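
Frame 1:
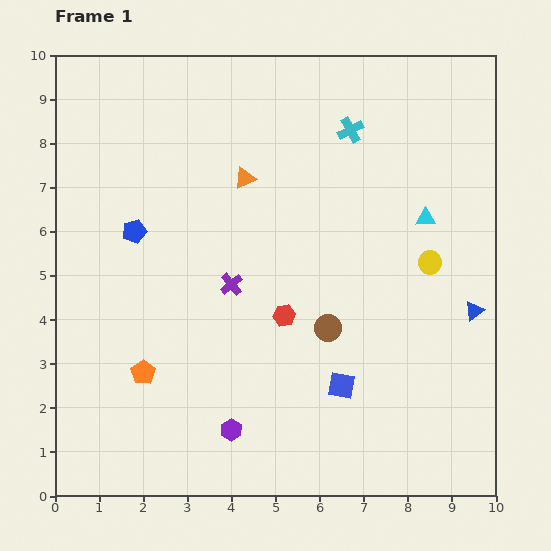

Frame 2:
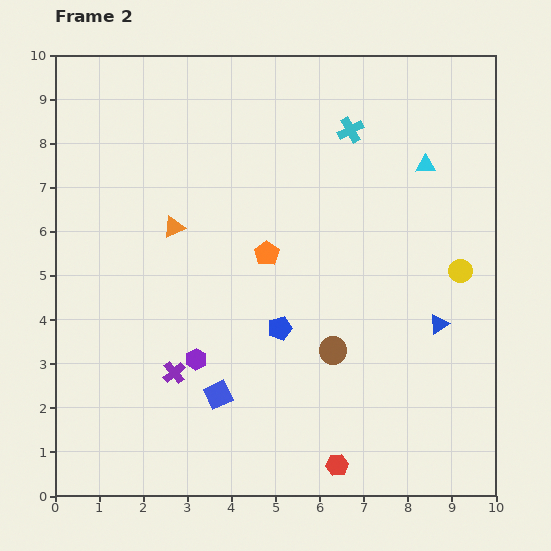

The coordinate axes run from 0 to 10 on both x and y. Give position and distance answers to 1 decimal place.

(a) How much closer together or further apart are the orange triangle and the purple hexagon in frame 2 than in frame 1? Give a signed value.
-2.7

Distance in frame 1: 5.7. Distance in frame 2: 3.0.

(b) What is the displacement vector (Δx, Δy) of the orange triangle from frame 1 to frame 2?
(-1.6, -1.1)

The orange triangle was at (4.3, 7.2) in frame 1 and (2.7, 6.1) in frame 2.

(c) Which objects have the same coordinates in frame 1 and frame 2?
the cyan cross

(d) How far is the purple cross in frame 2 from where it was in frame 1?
2.4

The purple cross moved from (4.0, 4.8) to (2.7, 2.8), a distance of √(1.3² + 2.0²) ≈ 2.4.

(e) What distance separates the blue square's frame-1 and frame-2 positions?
2.8

The blue square moved from (6.5, 2.5) to (3.7, 2.3), a distance of √(2.8² + 0.2²) ≈ 2.8.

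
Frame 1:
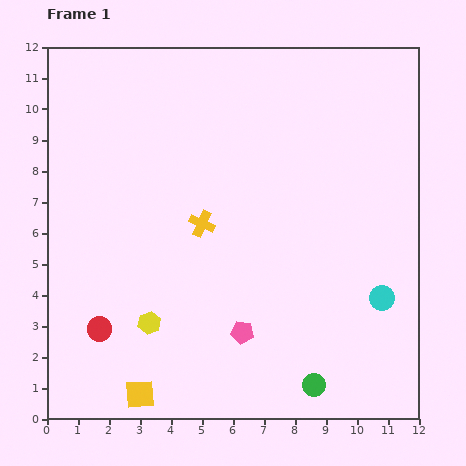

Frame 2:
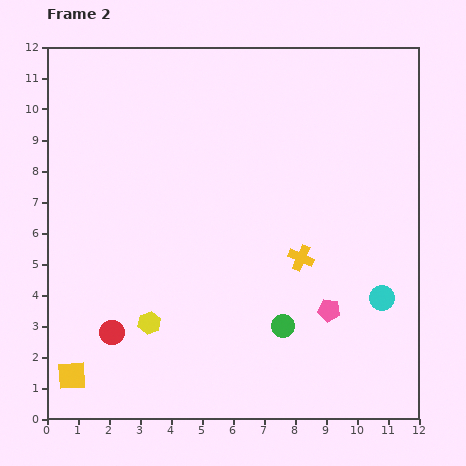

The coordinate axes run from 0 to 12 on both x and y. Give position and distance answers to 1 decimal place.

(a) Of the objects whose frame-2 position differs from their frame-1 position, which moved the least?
the red circle

(moved 0.4)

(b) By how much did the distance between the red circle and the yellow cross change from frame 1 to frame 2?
+1.9

Distance in frame 1: 4.7. Distance in frame 2: 6.6.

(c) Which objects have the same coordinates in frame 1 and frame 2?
the cyan circle, the yellow hexagon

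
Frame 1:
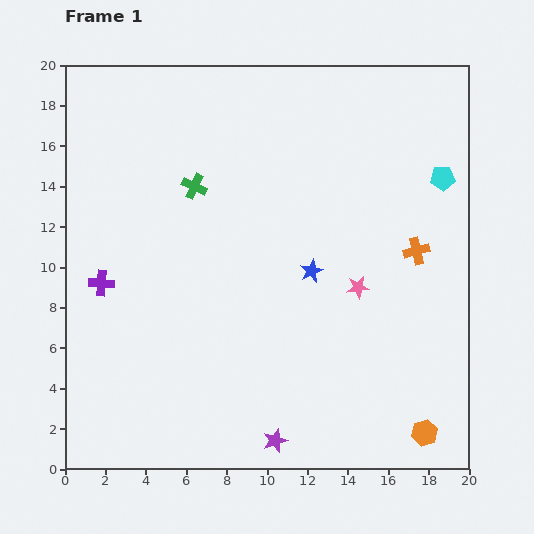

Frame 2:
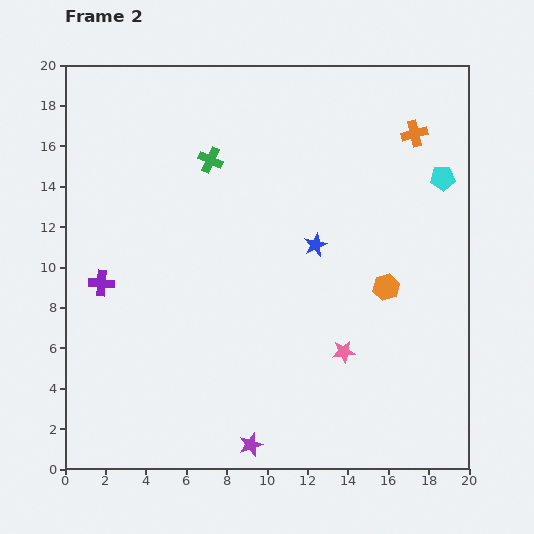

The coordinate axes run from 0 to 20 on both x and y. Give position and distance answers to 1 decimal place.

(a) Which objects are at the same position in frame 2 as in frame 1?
the purple cross, the cyan pentagon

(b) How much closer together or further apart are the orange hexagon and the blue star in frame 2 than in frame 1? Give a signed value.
-5.7

Distance in frame 1: 9.8. Distance in frame 2: 4.1.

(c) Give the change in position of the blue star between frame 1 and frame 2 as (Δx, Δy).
(0.2, 1.3)

The blue star was at (12.2, 9.8) in frame 1 and (12.4, 11.1) in frame 2.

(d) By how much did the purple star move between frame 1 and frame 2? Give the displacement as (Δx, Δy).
(-1.2, -0.2)

The purple star was at (10.4, 1.4) in frame 1 and (9.2, 1.2) in frame 2.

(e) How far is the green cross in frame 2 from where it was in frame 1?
1.5

The green cross moved from (6.4, 14.0) to (7.2, 15.3), a distance of √(0.8² + 1.3²) ≈ 1.5.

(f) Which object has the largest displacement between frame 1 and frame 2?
the orange hexagon

(moved 7.4; next 5.8)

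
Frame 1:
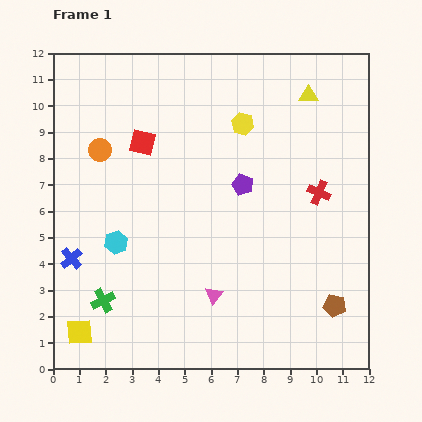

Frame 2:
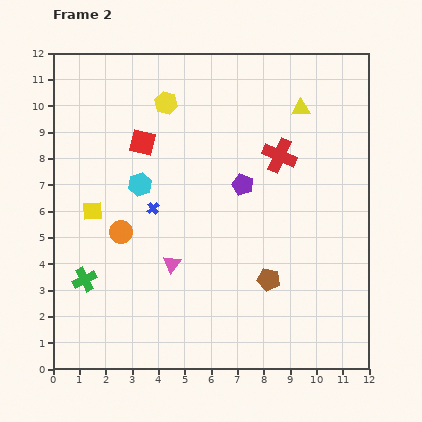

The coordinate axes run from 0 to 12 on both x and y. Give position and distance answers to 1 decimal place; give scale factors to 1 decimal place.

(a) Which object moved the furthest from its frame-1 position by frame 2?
the yellow square

(moved 4.6; next 3.6)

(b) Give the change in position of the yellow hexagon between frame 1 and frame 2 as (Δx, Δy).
(-2.9, 0.8)

The yellow hexagon was at (7.2, 9.3) in frame 1 and (4.3, 10.1) in frame 2.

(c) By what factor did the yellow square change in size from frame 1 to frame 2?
0.8×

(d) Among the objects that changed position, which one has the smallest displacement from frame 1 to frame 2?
the yellow triangle

(moved 0.6)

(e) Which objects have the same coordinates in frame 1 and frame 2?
the red square, the purple pentagon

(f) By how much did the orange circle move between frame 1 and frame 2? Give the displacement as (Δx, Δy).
(0.8, -3.1)

The orange circle was at (1.8, 8.3) in frame 1 and (2.6, 5.2) in frame 2.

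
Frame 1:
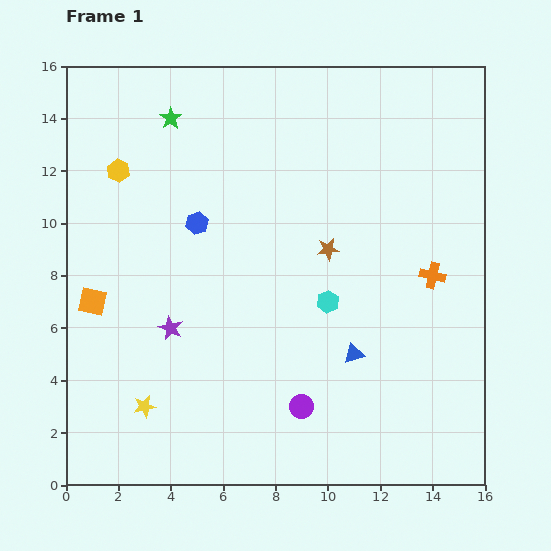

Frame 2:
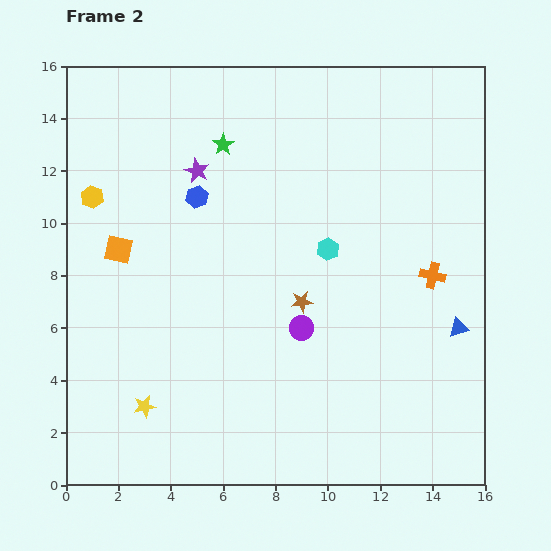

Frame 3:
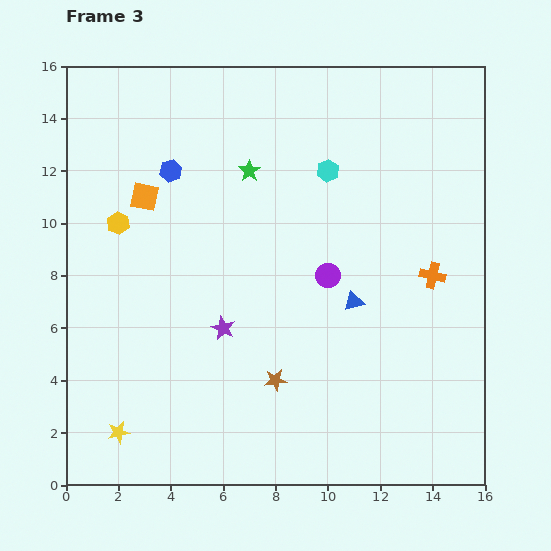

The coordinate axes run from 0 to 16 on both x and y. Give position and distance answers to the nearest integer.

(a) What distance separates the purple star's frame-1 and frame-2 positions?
6

The purple star moved from (4, 6) to (5, 12), a distance of √(1² + 6²) ≈ 6.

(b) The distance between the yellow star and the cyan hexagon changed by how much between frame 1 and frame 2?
+1

Distance in frame 1: 8. Distance in frame 2: 9.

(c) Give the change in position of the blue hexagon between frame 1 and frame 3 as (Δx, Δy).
(-1, 2)

The blue hexagon was at (5, 10) in frame 1 and (4, 12) in frame 3.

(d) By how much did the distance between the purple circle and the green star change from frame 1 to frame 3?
-7

Distance in frame 1: 12. Distance in frame 3: 5.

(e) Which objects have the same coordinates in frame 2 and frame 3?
the orange cross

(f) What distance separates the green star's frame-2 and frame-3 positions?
1

The green star moved from (6, 13) to (7, 12), a distance of √(1² + 1²) ≈ 1.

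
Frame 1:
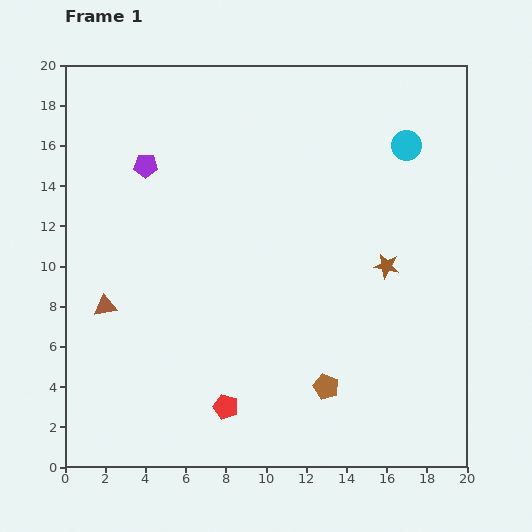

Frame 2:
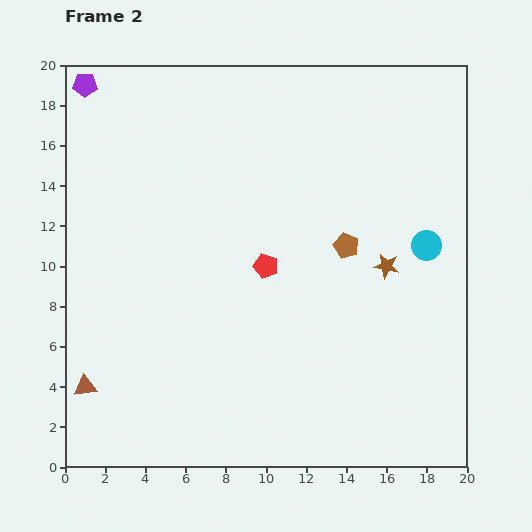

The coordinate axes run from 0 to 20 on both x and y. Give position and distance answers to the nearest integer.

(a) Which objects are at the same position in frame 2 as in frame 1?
the brown star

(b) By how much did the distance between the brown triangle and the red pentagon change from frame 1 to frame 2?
+3

Distance in frame 1: 8. Distance in frame 2: 11.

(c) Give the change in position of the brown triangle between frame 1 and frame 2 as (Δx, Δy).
(-1, -4)

The brown triangle was at (2, 8) in frame 1 and (1, 4) in frame 2.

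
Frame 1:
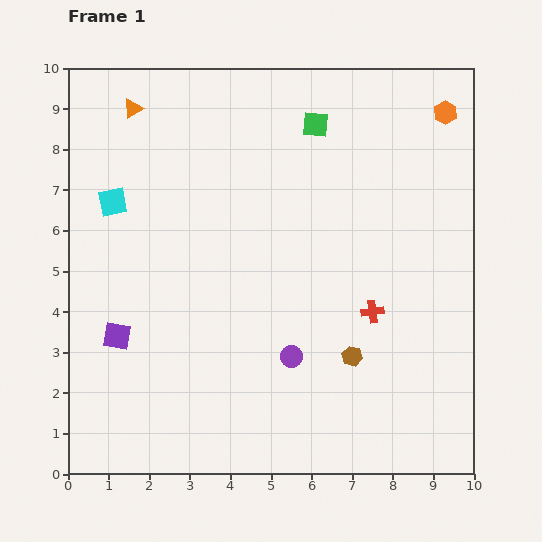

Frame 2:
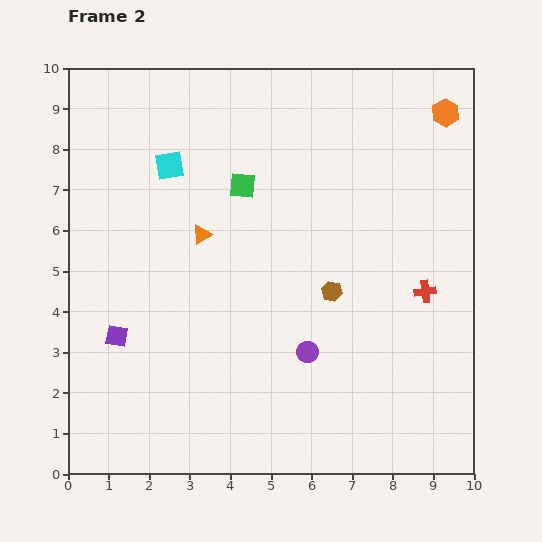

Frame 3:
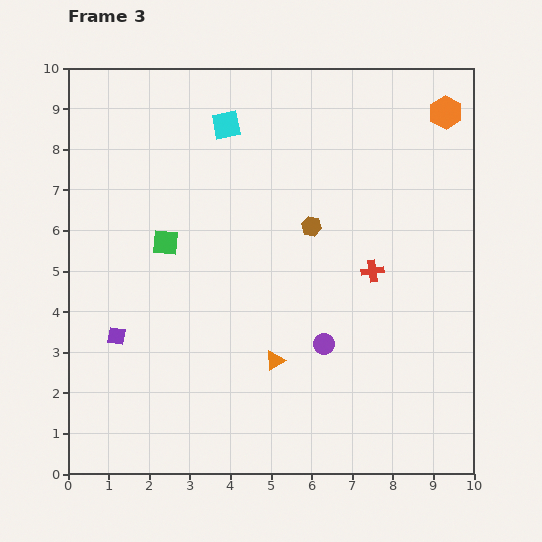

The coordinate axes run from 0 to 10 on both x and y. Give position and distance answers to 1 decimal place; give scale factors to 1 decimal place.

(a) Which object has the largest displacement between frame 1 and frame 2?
the orange triangle

(moved 3.5; next 2.3)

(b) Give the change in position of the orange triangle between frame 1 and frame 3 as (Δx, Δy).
(3.5, -6.2)

The orange triangle was at (1.6, 9.0) in frame 1 and (5.1, 2.8) in frame 3.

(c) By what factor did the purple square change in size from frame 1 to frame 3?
0.6×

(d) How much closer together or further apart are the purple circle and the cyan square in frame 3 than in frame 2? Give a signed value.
+0.2

Distance in frame 2: 5.7. Distance in frame 3: 5.9.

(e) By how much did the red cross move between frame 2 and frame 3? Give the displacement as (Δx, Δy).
(-1.3, 0.5)

The red cross was at (8.8, 4.5) in frame 2 and (7.5, 5.0) in frame 3.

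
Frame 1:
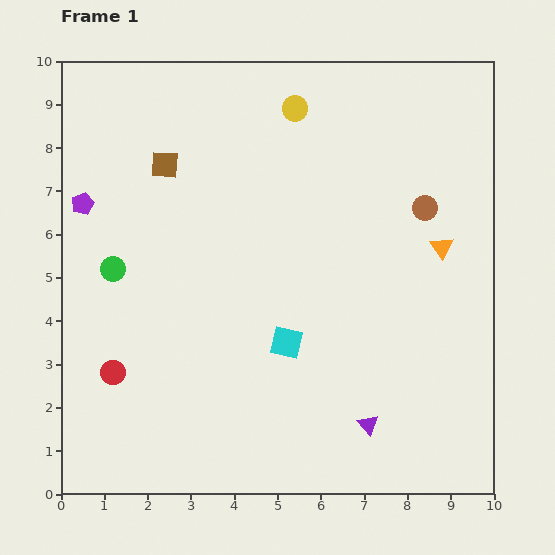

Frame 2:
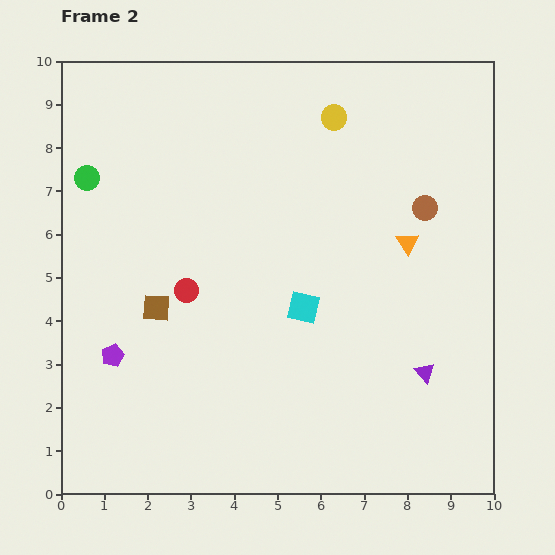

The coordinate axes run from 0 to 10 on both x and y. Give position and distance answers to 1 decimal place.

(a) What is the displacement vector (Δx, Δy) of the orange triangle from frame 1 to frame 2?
(-0.8, 0.1)

The orange triangle was at (8.8, 5.7) in frame 1 and (8.0, 5.8) in frame 2.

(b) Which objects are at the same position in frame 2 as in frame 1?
the brown circle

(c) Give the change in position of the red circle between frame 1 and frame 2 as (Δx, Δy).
(1.7, 1.9)

The red circle was at (1.2, 2.8) in frame 1 and (2.9, 4.7) in frame 2.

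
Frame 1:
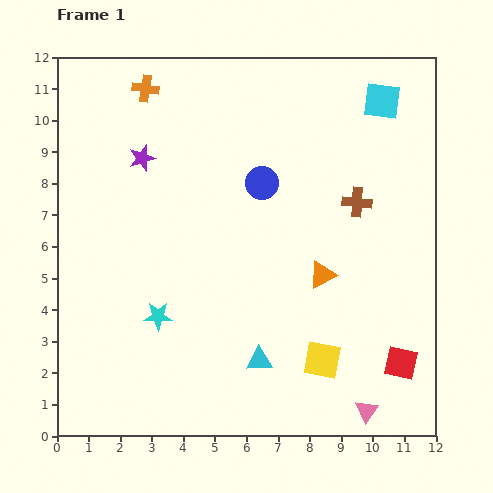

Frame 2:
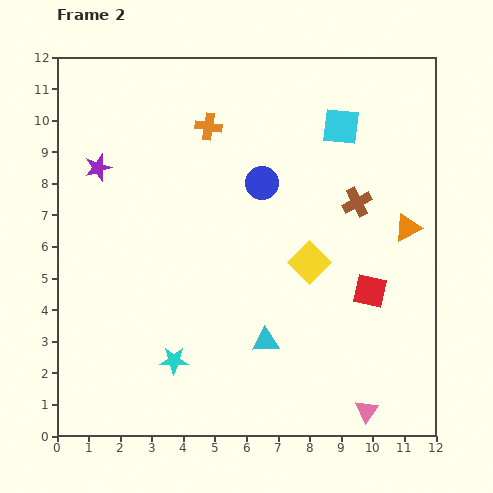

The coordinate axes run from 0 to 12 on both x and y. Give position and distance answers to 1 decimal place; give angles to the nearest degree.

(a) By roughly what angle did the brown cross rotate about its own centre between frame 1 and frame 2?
32° counter-clockwise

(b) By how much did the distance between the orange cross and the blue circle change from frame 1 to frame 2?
-2.3

Distance in frame 1: 4.8. Distance in frame 2: 2.5.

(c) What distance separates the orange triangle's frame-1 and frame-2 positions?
3.1

The orange triangle moved from (8.4, 5.1) to (11.1, 6.6), a distance of √(2.7² + 1.5²) ≈ 3.1.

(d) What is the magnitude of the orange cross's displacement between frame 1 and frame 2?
2.3

The orange cross moved from (2.8, 11.0) to (4.8, 9.8), a distance of √(2.0² + 1.2²) ≈ 2.3.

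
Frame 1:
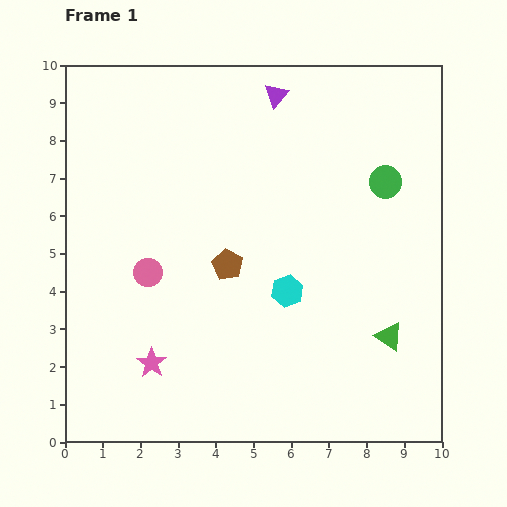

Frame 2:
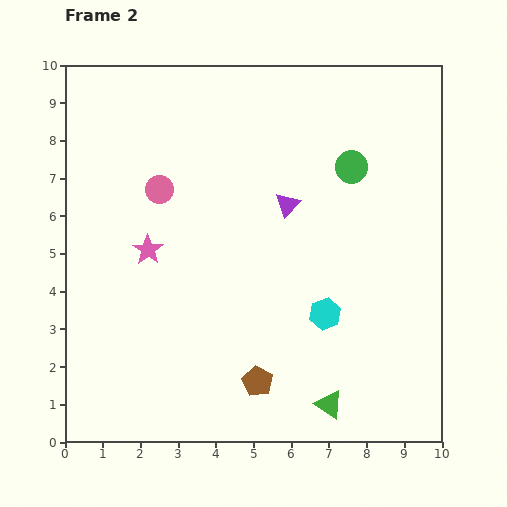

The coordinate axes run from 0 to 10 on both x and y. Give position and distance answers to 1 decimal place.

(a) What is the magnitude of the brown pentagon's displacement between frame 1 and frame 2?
3.2

The brown pentagon moved from (4.3, 4.7) to (5.1, 1.6), a distance of √(0.8² + 3.1²) ≈ 3.2.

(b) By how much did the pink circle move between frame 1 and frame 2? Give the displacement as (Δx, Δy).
(0.3, 2.2)

The pink circle was at (2.2, 4.5) in frame 1 and (2.5, 6.7) in frame 2.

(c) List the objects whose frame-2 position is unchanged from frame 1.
none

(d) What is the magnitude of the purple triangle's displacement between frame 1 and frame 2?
2.9

The purple triangle moved from (5.6, 9.2) to (5.9, 6.3), a distance of √(0.3² + 2.9²) ≈ 2.9.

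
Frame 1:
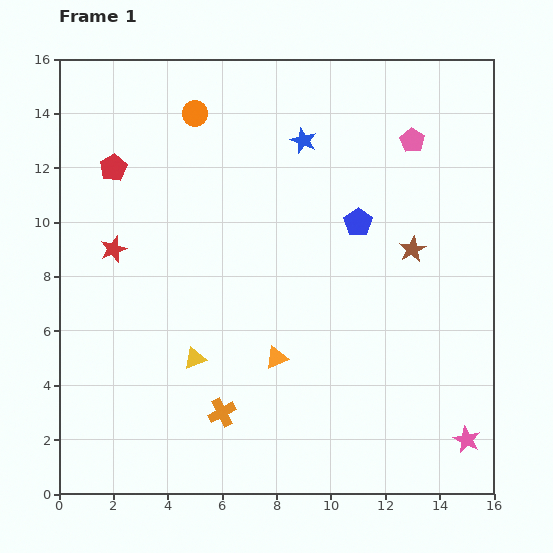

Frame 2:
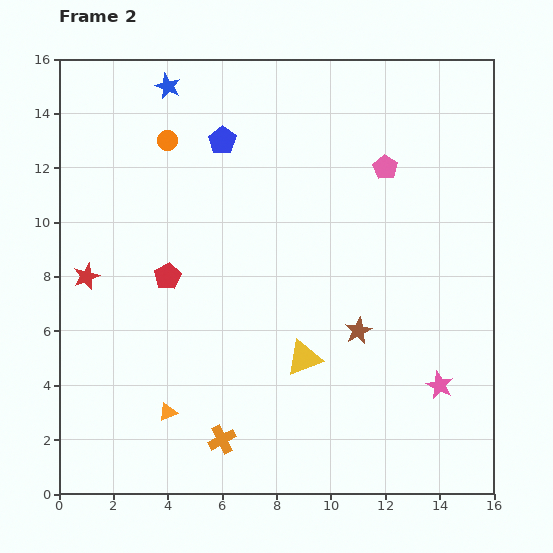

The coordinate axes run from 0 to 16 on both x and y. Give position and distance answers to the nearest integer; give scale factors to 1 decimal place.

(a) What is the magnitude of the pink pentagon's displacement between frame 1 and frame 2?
1

The pink pentagon moved from (13, 13) to (12, 12), a distance of √(1² + 1²) ≈ 1.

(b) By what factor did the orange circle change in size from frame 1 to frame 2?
0.8×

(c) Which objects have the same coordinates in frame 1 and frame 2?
none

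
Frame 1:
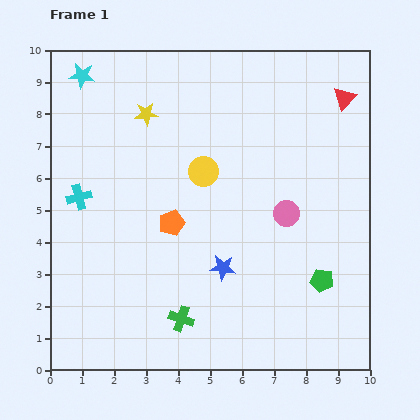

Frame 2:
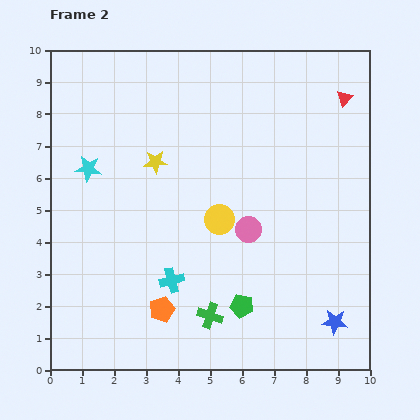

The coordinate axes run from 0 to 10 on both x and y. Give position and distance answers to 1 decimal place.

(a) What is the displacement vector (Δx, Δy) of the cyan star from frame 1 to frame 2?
(0.2, -2.9)

The cyan star was at (1.0, 9.2) in frame 1 and (1.2, 6.3) in frame 2.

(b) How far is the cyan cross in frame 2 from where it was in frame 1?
3.9

The cyan cross moved from (0.9, 5.4) to (3.8, 2.8), a distance of √(2.9² + 2.6²) ≈ 3.9.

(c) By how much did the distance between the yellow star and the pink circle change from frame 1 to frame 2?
-1.8

Distance in frame 1: 5.4. Distance in frame 2: 3.6.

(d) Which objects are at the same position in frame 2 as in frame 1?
the red triangle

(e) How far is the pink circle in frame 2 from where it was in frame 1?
1.3

The pink circle moved from (7.4, 4.9) to (6.2, 4.4), a distance of √(1.2² + 0.5²) ≈ 1.3.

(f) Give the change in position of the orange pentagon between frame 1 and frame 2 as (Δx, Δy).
(-0.3, -2.7)

The orange pentagon was at (3.8, 4.6) in frame 1 and (3.5, 1.9) in frame 2.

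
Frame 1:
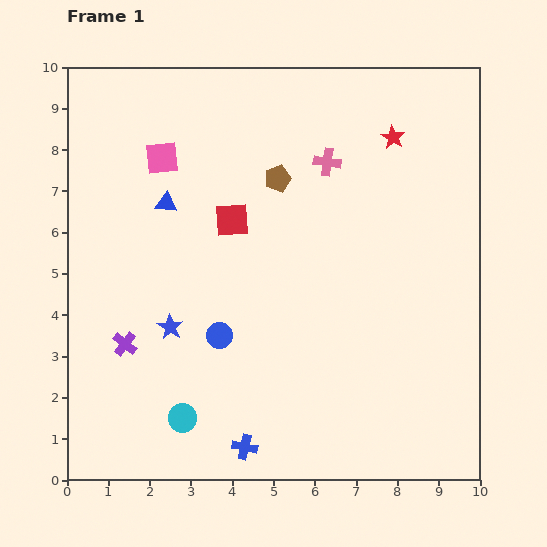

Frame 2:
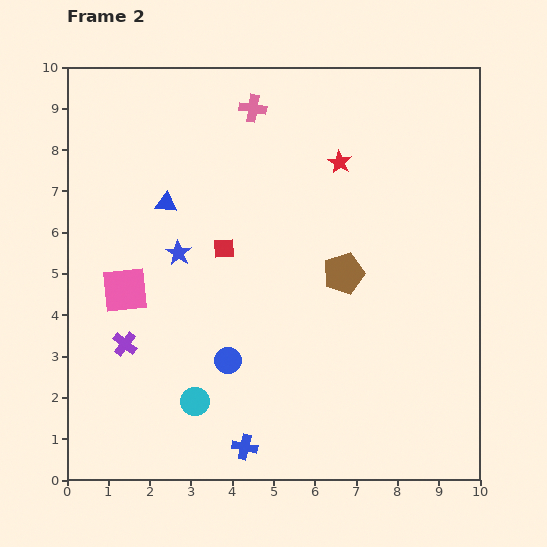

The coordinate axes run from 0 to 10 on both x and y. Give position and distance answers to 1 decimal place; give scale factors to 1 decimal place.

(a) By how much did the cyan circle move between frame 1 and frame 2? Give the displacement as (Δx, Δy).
(0.3, 0.4)

The cyan circle was at (2.8, 1.5) in frame 1 and (3.1, 1.9) in frame 2.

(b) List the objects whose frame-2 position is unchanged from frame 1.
the blue triangle, the blue cross, the purple cross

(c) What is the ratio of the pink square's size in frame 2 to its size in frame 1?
1.4×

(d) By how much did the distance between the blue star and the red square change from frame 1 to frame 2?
-1.9

Distance in frame 1: 3.0. Distance in frame 2: 1.1.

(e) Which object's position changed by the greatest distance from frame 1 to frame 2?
the pink square

(moved 3.3; next 2.8)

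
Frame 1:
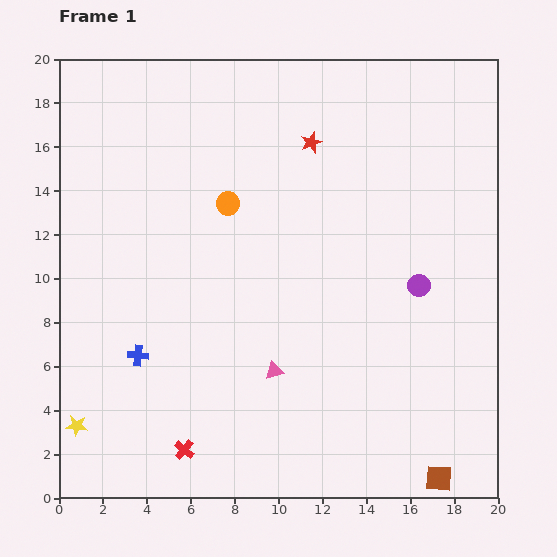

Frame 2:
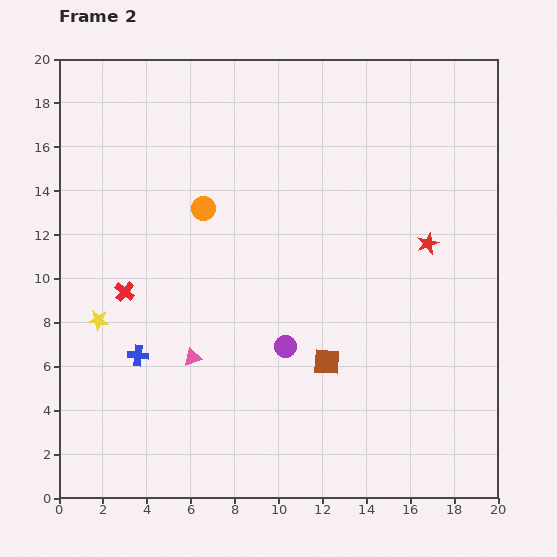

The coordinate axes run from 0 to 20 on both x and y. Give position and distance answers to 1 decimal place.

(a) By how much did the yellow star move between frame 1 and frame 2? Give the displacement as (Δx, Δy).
(1.0, 4.8)

The yellow star was at (0.8, 3.3) in frame 1 and (1.8, 8.1) in frame 2.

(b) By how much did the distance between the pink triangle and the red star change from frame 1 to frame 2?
+1.4

Distance in frame 1: 10.5. Distance in frame 2: 11.9.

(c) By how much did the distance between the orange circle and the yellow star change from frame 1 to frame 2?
-5.2

Distance in frame 1: 12.2. Distance in frame 2: 7.0.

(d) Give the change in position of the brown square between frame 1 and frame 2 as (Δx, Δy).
(-5.1, 5.3)

The brown square was at (17.3, 0.9) in frame 1 and (12.2, 6.2) in frame 2.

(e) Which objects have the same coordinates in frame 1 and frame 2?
the blue cross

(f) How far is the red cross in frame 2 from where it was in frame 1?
7.7

The red cross moved from (5.7, 2.2) to (3.0, 9.4), a distance of √(2.7² + 7.2²) ≈ 7.7.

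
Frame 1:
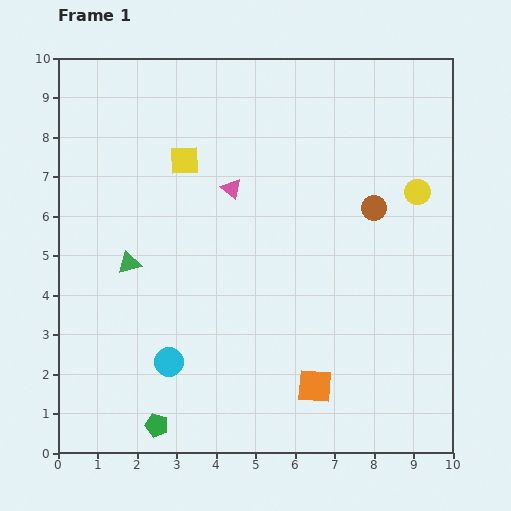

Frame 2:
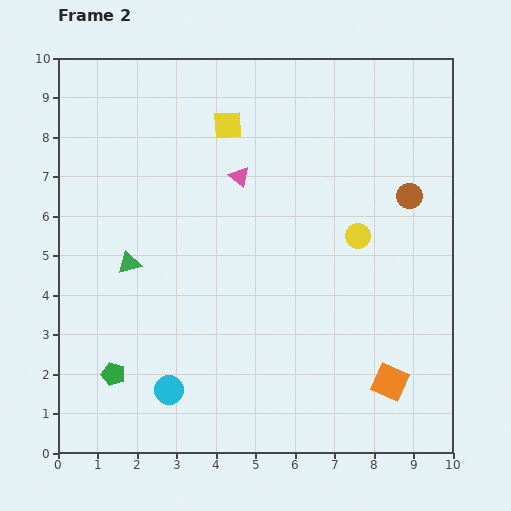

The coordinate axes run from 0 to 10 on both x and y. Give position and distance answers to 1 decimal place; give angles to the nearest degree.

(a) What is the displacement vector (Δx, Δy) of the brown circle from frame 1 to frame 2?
(0.9, 0.3)

The brown circle was at (8.0, 6.2) in frame 1 and (8.9, 6.5) in frame 2.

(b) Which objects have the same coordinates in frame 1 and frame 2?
the green triangle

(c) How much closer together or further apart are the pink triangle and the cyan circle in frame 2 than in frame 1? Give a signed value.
+1.0

Distance in frame 1: 4.7. Distance in frame 2: 5.7.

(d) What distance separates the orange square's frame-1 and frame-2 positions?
1.9

The orange square moved from (6.5, 1.7) to (8.4, 1.8), a distance of √(1.9² + 0.1²) ≈ 1.9.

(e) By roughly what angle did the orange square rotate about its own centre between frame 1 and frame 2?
20° clockwise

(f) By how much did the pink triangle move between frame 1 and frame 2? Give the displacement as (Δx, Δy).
(0.2, 0.3)

The pink triangle was at (4.4, 6.7) in frame 1 and (4.6, 7.0) in frame 2.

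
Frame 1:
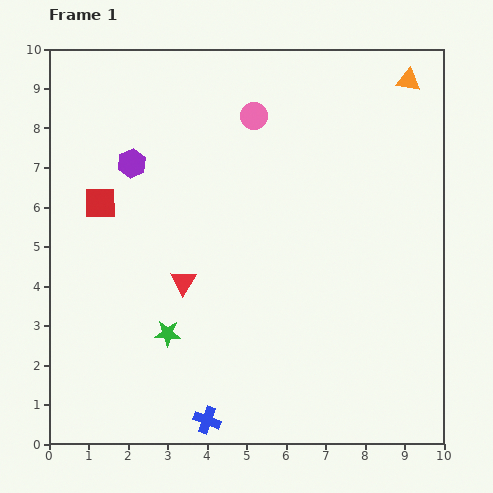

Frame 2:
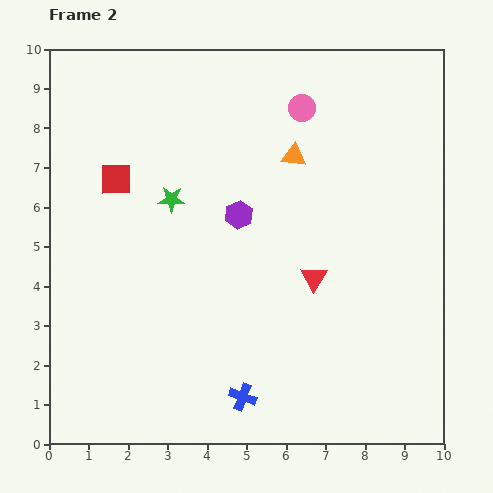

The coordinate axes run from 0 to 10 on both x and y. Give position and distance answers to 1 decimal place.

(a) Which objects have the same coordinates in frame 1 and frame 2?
none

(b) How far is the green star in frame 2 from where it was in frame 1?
3.4

The green star moved from (3.0, 2.8) to (3.1, 6.2), a distance of √(0.1² + 3.4²) ≈ 3.4.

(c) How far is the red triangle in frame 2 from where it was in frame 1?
3.3

The red triangle moved from (3.4, 4.1) to (6.7, 4.2), a distance of √(3.3² + 0.1²) ≈ 3.3.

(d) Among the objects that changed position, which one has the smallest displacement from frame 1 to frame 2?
the red square

(moved 0.7)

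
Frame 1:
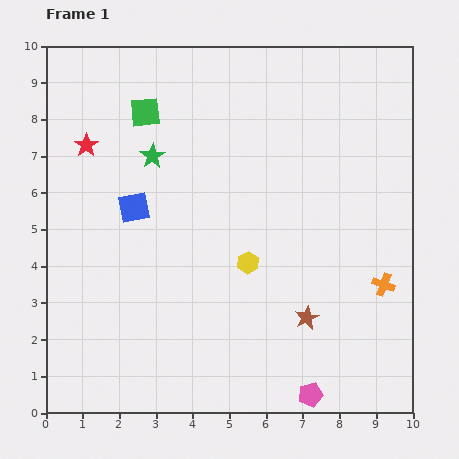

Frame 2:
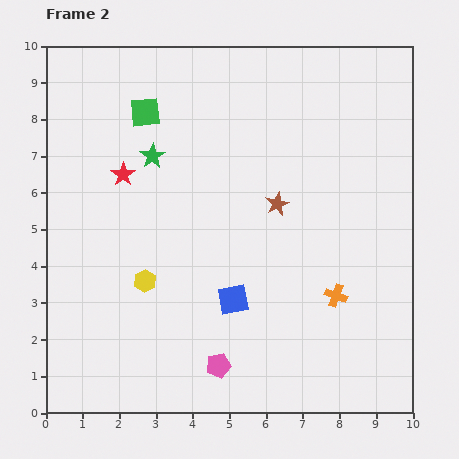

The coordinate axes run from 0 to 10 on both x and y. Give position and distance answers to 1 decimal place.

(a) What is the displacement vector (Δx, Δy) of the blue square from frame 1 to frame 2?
(2.7, -2.5)

The blue square was at (2.4, 5.6) in frame 1 and (5.1, 3.1) in frame 2.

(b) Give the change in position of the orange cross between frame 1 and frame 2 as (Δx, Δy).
(-1.3, -0.3)

The orange cross was at (9.2, 3.5) in frame 1 and (7.9, 3.2) in frame 2.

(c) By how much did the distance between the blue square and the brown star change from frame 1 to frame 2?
-2.7

Distance in frame 1: 5.6. Distance in frame 2: 2.9.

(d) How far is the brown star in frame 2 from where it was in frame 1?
3.2

The brown star moved from (7.1, 2.6) to (6.3, 5.7), a distance of √(0.8² + 3.1²) ≈ 3.2.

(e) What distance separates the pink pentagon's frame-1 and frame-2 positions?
2.6

The pink pentagon moved from (7.2, 0.5) to (4.7, 1.3), a distance of √(2.5² + 0.8²) ≈ 2.6.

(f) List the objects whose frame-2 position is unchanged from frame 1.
the green star, the green square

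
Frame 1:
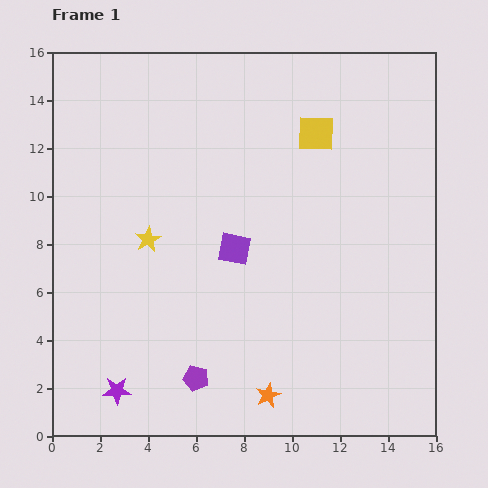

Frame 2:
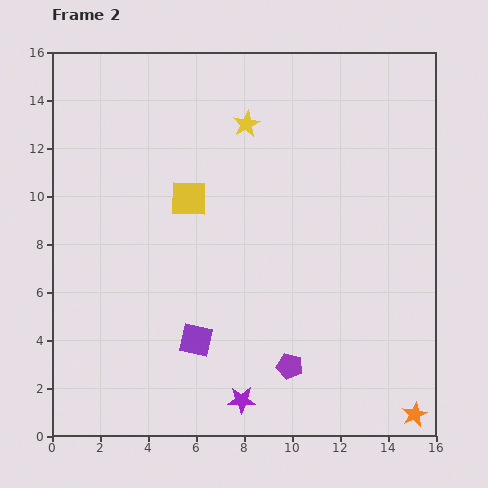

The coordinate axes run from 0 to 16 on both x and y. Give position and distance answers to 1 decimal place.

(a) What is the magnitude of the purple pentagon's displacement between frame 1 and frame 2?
3.9

The purple pentagon moved from (6.0, 2.4) to (9.9, 2.9), a distance of √(3.9² + 0.5²) ≈ 3.9.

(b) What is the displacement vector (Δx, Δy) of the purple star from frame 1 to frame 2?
(5.2, -0.4)

The purple star was at (2.7, 1.9) in frame 1 and (7.9, 1.5) in frame 2.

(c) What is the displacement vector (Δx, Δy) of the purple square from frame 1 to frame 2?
(-1.6, -3.8)

The purple square was at (7.6, 7.8) in frame 1 and (6.0, 4.0) in frame 2.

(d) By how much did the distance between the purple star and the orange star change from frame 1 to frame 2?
+0.9

Distance in frame 1: 6.3. Distance in frame 2: 7.2.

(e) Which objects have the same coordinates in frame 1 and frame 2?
none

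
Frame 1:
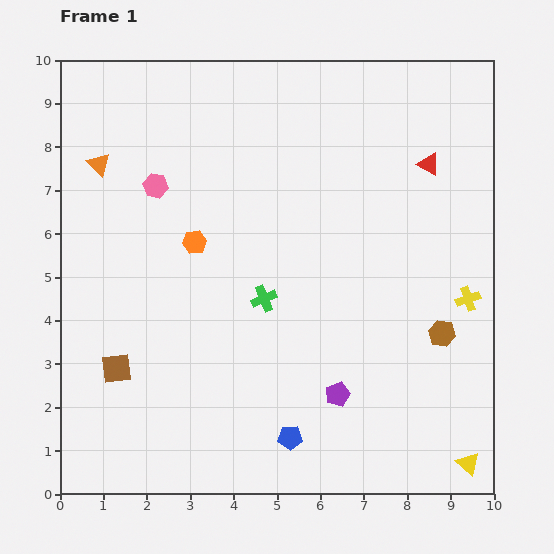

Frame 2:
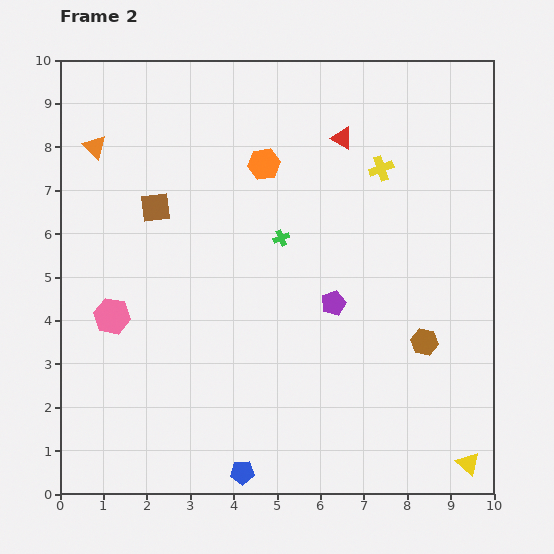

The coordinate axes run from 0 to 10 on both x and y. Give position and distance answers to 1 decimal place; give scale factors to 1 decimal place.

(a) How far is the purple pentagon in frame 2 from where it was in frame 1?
2.1

The purple pentagon moved from (6.4, 2.3) to (6.3, 4.4), a distance of √(0.1² + 2.1²) ≈ 2.1.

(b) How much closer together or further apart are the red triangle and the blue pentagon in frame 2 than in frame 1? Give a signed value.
+0.9

Distance in frame 1: 7.1. Distance in frame 2: 8.0.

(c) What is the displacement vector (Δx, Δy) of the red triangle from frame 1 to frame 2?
(-2.0, 0.6)

The red triangle was at (8.5, 7.6) in frame 1 and (6.5, 8.2) in frame 2.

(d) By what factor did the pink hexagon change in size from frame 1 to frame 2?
1.5×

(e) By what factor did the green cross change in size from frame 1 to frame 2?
0.6×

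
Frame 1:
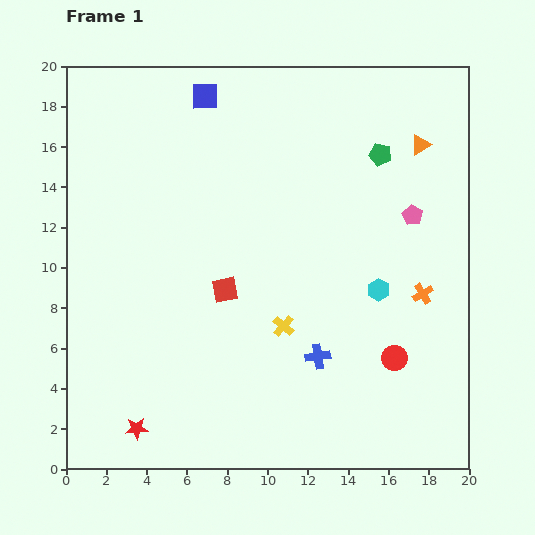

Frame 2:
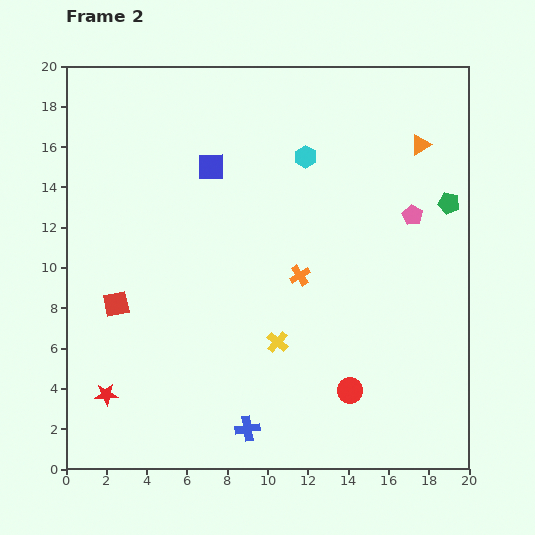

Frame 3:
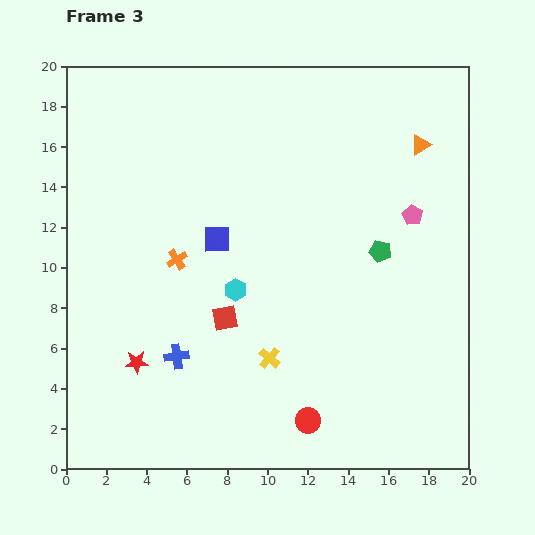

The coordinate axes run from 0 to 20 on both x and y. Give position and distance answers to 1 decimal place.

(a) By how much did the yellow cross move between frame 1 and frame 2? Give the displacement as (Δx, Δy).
(-0.3, -0.8)

The yellow cross was at (10.8, 7.1) in frame 1 and (10.5, 6.3) in frame 2.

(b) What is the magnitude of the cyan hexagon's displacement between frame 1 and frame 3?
7.1

The cyan hexagon moved from (15.5, 8.9) to (8.4, 8.9), a distance of √(7.1² + 0.0²) ≈ 7.1.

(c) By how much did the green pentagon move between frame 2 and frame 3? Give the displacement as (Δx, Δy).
(-3.4, -2.4)

The green pentagon was at (19.0, 13.2) in frame 2 and (15.6, 10.8) in frame 3.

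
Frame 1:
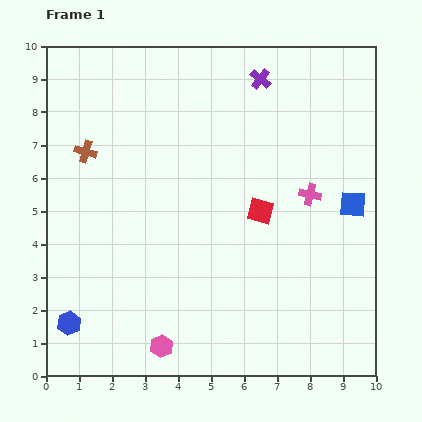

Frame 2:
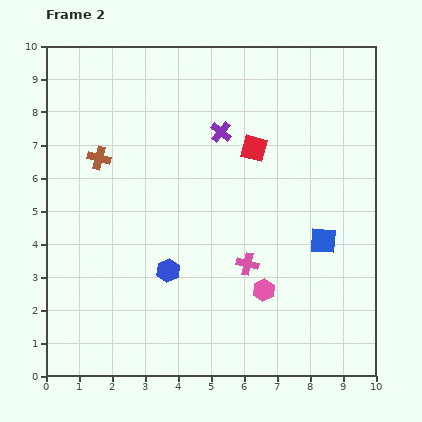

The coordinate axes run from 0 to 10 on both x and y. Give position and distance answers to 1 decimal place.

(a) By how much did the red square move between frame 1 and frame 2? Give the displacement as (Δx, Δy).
(-0.2, 1.9)

The red square was at (6.5, 5.0) in frame 1 and (6.3, 6.9) in frame 2.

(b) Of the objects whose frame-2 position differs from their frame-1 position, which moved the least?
the brown cross

(moved 0.4)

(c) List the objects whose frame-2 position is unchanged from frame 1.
none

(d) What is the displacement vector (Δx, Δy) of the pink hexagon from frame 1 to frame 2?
(3.1, 1.7)

The pink hexagon was at (3.5, 0.9) in frame 1 and (6.6, 2.6) in frame 2.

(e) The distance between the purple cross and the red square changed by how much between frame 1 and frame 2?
-2.9

Distance in frame 1: 4.0. Distance in frame 2: 1.1.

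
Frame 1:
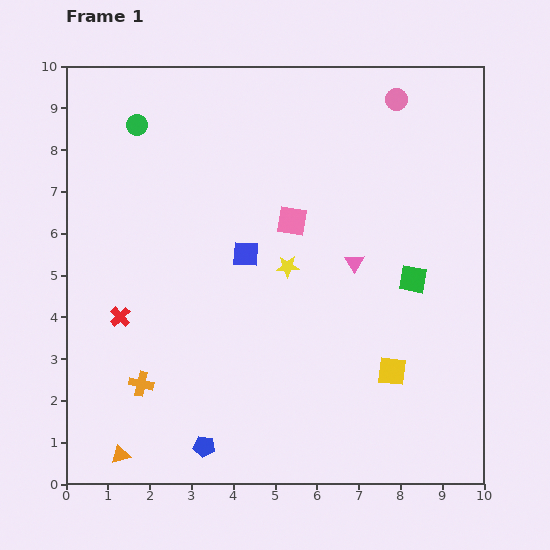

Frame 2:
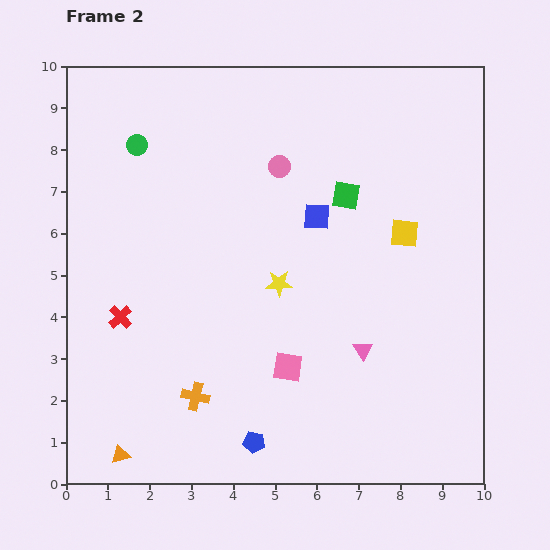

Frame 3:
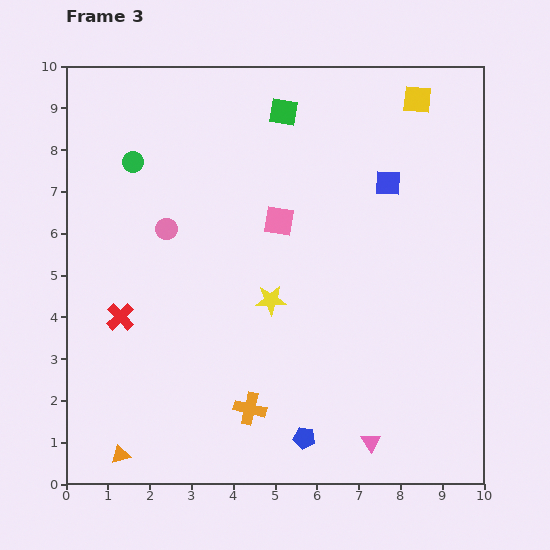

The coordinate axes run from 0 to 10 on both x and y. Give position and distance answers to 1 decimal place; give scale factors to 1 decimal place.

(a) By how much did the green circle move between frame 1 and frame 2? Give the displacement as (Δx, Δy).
(0.0, -0.5)

The green circle was at (1.7, 8.6) in frame 1 and (1.7, 8.1) in frame 2.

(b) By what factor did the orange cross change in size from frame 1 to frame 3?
1.3×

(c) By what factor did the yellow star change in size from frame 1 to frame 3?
1.4×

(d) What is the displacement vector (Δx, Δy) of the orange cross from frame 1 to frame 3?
(2.6, -0.6)

The orange cross was at (1.8, 2.4) in frame 1 and (4.4, 1.8) in frame 3.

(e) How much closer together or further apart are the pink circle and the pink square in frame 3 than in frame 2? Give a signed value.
-2.1

Distance in frame 2: 4.8. Distance in frame 3: 2.7.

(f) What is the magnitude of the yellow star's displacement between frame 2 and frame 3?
0.4

The yellow star moved from (5.1, 4.8) to (4.9, 4.4), a distance of √(0.2² + 0.4²) ≈ 0.4.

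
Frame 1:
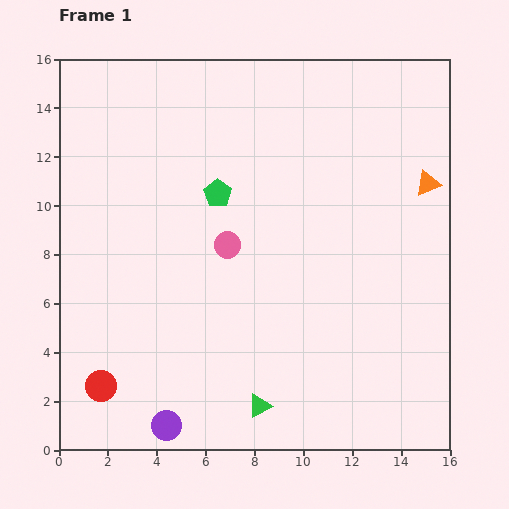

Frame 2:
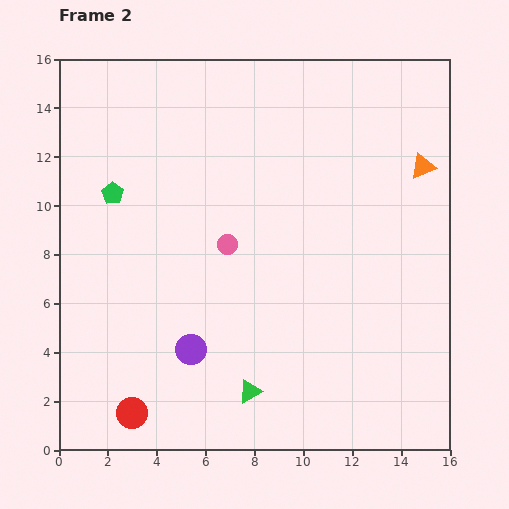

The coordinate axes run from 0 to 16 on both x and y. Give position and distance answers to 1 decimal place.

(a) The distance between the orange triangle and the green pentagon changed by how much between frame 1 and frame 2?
+4.1

Distance in frame 1: 8.6. Distance in frame 2: 12.7.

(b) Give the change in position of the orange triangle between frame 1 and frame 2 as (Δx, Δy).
(-0.2, 0.7)

The orange triangle was at (15.1, 10.9) in frame 1 and (14.9, 11.6) in frame 2.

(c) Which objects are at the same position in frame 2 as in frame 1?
the pink circle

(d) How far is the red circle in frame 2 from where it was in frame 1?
1.7

The red circle moved from (1.7, 2.6) to (3.0, 1.5), a distance of √(1.3² + 1.1²) ≈ 1.7.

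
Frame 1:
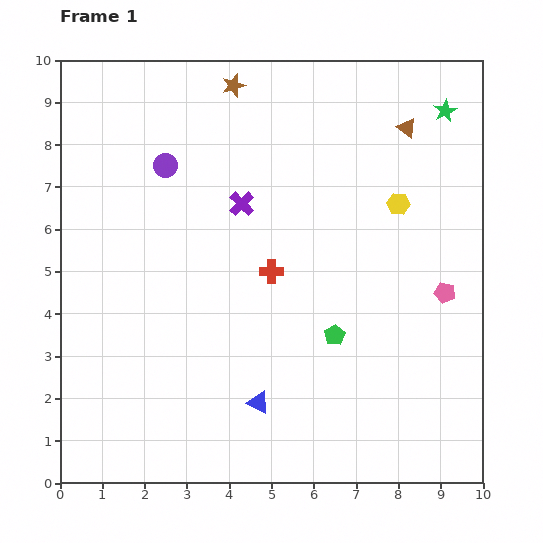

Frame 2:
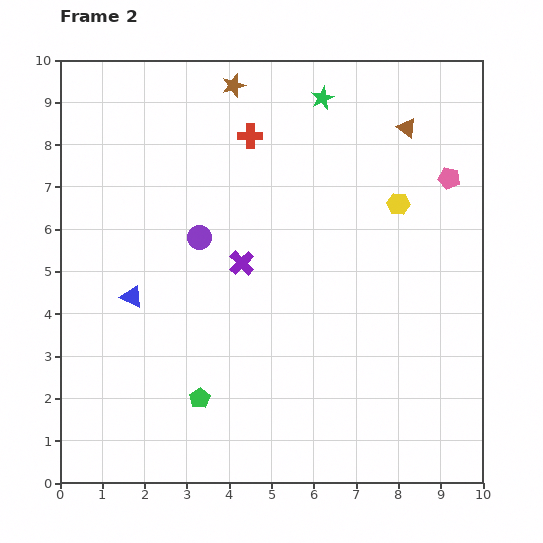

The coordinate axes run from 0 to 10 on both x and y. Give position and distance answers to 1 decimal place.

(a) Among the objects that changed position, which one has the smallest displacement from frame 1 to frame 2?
the purple cross

(moved 1.4)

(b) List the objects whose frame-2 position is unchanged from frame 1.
the yellow hexagon, the brown triangle, the brown star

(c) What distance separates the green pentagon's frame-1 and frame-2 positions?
3.5

The green pentagon moved from (6.5, 3.5) to (3.3, 2.0), a distance of √(3.2² + 1.5²) ≈ 3.5.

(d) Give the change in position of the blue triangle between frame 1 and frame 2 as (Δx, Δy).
(-3.0, 2.5)

The blue triangle was at (4.7, 1.9) in frame 1 and (1.7, 4.4) in frame 2.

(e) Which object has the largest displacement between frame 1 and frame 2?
the blue triangle

(moved 3.9; next 3.5)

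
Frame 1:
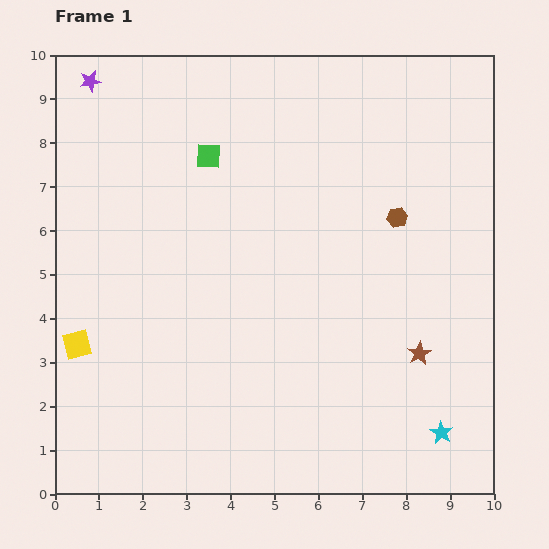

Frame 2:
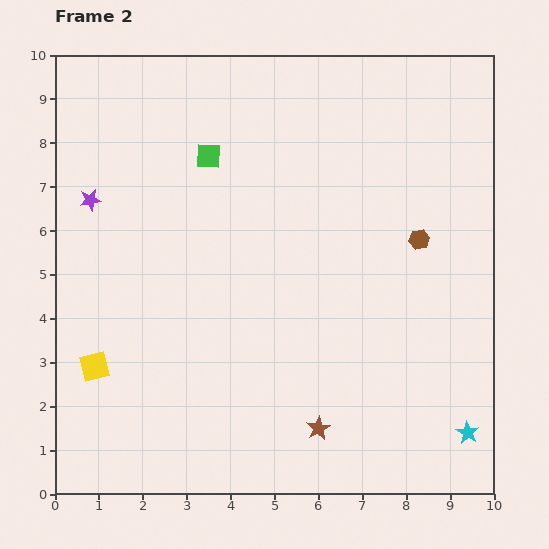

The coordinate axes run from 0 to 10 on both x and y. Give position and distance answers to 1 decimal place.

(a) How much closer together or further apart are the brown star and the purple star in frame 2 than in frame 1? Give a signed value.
-2.3

Distance in frame 1: 9.7. Distance in frame 2: 7.4.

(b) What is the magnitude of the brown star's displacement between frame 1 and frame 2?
2.9

The brown star moved from (8.3, 3.2) to (6.0, 1.5), a distance of √(2.3² + 1.7²) ≈ 2.9.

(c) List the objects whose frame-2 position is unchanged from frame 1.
the green square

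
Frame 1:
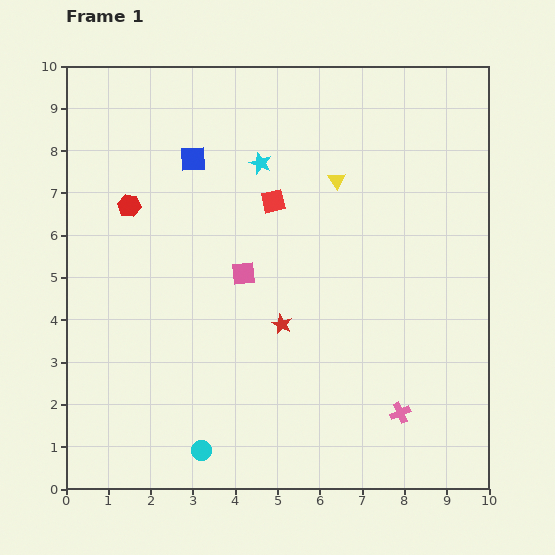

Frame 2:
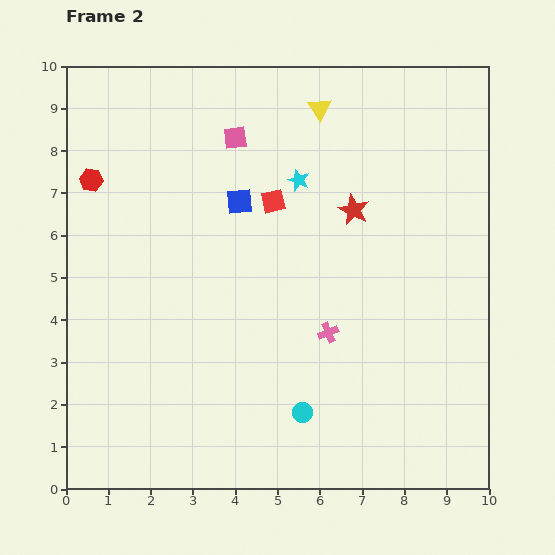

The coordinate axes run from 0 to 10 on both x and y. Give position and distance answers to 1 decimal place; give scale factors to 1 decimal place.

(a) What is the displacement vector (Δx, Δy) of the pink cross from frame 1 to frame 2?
(-1.7, 1.9)

The pink cross was at (7.9, 1.8) in frame 1 and (6.2, 3.7) in frame 2.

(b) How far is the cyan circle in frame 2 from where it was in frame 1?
2.6

The cyan circle moved from (3.2, 0.9) to (5.6, 1.8), a distance of √(2.4² + 0.9²) ≈ 2.6.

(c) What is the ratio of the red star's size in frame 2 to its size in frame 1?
1.5×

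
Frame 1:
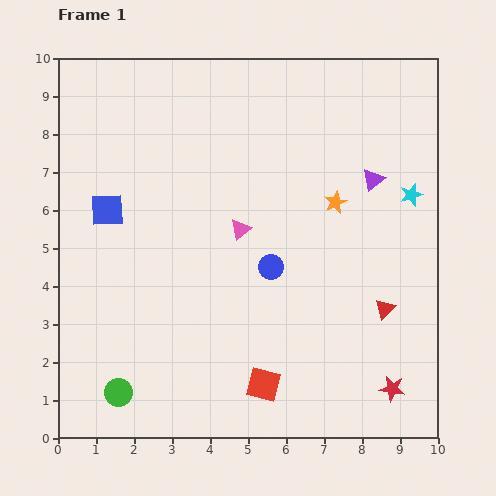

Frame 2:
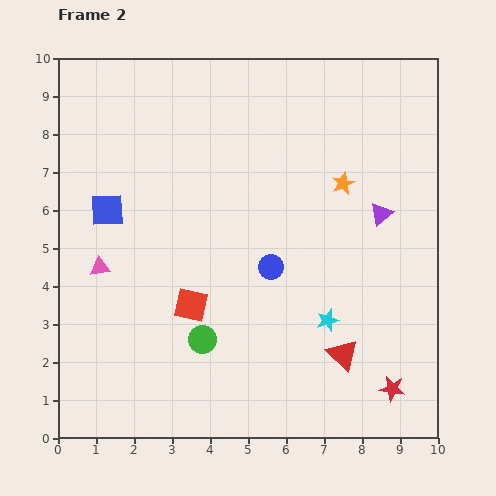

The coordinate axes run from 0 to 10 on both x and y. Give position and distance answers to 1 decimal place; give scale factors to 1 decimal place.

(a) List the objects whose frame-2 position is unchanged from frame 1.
the blue square, the red star, the blue circle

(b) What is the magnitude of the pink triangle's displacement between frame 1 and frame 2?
3.8

The pink triangle moved from (4.8, 5.5) to (1.1, 4.5), a distance of √(3.7² + 1.0²) ≈ 3.8.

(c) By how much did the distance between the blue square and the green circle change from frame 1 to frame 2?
-0.6

Distance in frame 1: 4.8. Distance in frame 2: 4.2.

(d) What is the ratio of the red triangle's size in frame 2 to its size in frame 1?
1.6×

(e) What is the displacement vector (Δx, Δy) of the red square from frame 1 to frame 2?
(-1.9, 2.1)

The red square was at (5.4, 1.4) in frame 1 and (3.5, 3.5) in frame 2.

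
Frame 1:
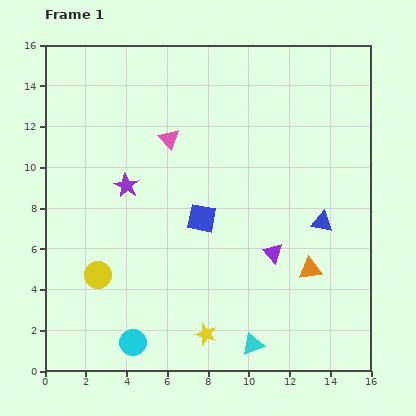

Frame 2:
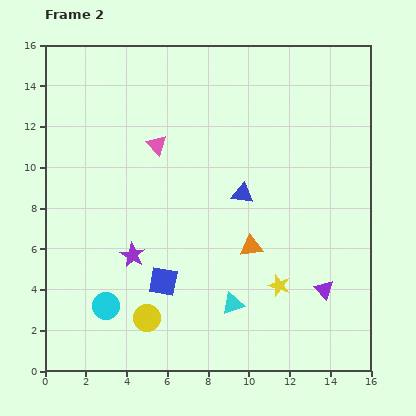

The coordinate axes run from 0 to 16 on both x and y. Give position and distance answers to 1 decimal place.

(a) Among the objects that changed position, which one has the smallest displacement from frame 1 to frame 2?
the pink triangle

(moved 0.7)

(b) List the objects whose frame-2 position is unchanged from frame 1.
none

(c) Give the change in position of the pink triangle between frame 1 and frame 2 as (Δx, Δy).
(-0.6, -0.3)

The pink triangle was at (6.1, 11.4) in frame 1 and (5.5, 11.1) in frame 2.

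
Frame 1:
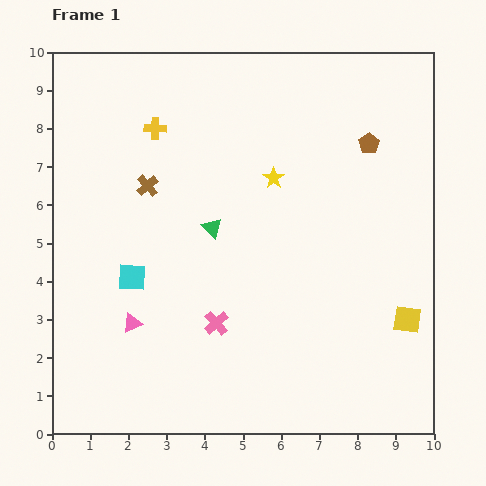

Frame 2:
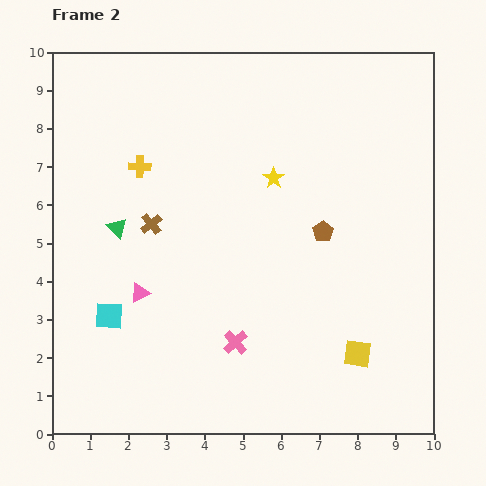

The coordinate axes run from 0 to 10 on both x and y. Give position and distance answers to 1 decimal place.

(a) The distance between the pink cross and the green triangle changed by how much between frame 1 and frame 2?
+1.8

Distance in frame 1: 2.5. Distance in frame 2: 4.3.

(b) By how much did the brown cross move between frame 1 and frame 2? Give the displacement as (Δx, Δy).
(0.1, -1.0)

The brown cross was at (2.5, 6.5) in frame 1 and (2.6, 5.5) in frame 2.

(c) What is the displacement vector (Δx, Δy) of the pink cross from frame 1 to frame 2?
(0.5, -0.5)

The pink cross was at (4.3, 2.9) in frame 1 and (4.8, 2.4) in frame 2.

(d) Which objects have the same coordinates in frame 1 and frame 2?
the yellow star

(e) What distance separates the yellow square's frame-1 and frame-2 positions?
1.6

The yellow square moved from (9.3, 3.0) to (8.0, 2.1), a distance of √(1.3² + 0.9²) ≈ 1.6.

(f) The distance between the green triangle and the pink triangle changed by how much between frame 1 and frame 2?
-1.5

Distance in frame 1: 3.3. Distance in frame 2: 1.8.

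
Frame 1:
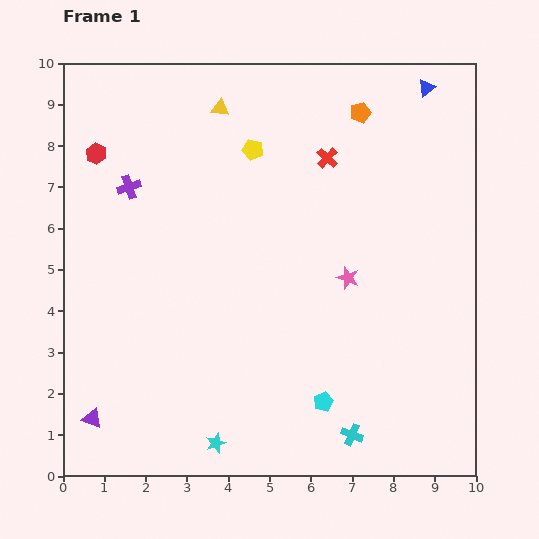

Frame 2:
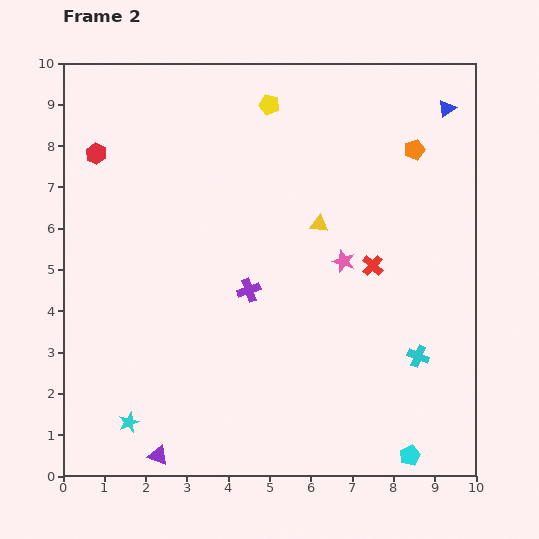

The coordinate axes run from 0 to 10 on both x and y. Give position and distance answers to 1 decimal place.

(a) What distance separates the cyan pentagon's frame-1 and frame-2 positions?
2.5

The cyan pentagon moved from (6.3, 1.8) to (8.4, 0.5), a distance of √(2.1² + 1.3²) ≈ 2.5.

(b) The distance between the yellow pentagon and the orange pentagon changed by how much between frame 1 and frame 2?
+0.9

Distance in frame 1: 2.8. Distance in frame 2: 3.7.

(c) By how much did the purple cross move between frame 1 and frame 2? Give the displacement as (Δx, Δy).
(2.9, -2.5)

The purple cross was at (1.6, 7.0) in frame 1 and (4.5, 4.5) in frame 2.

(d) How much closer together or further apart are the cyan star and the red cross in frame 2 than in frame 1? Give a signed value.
-0.4

Distance in frame 1: 7.4. Distance in frame 2: 7.0.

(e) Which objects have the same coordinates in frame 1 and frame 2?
the red hexagon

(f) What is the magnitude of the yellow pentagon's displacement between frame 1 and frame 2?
1.2

The yellow pentagon moved from (4.6, 7.9) to (5.0, 9.0), a distance of √(0.4² + 1.1²) ≈ 1.2.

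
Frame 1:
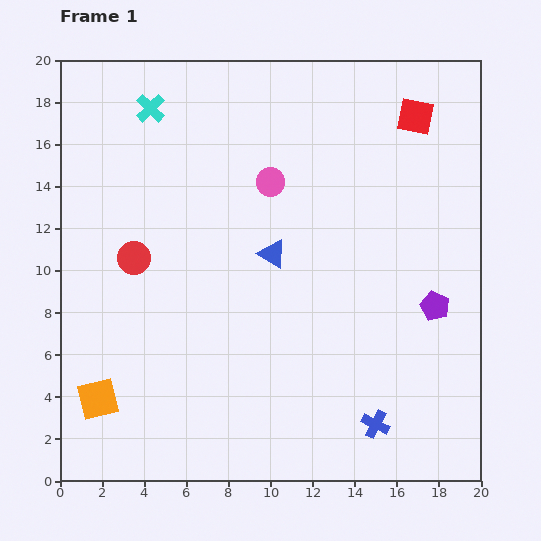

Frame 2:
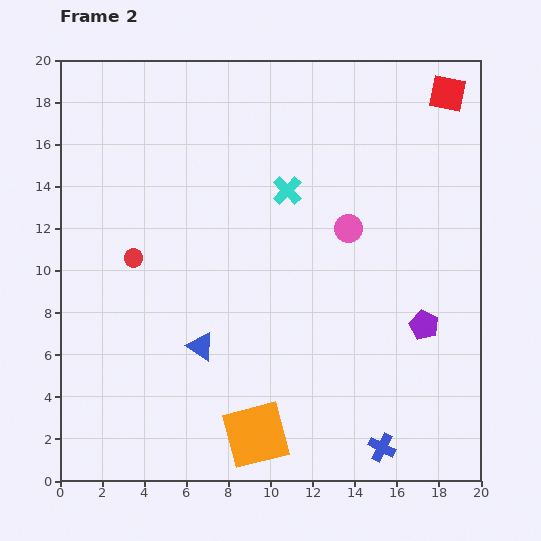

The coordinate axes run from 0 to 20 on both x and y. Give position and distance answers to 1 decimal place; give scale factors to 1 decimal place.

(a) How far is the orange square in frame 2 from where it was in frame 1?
7.7

The orange square moved from (1.8, 3.9) to (9.3, 2.2), a distance of √(7.5² + 1.7²) ≈ 7.7.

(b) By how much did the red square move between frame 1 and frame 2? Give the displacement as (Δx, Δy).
(1.5, 1.1)

The red square was at (16.9, 17.3) in frame 1 and (18.4, 18.4) in frame 2.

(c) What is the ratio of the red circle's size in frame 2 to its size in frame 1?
0.6×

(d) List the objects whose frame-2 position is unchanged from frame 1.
the red circle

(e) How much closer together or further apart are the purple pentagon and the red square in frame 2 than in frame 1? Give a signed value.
+2.1

Distance in frame 1: 9.0. Distance in frame 2: 11.1.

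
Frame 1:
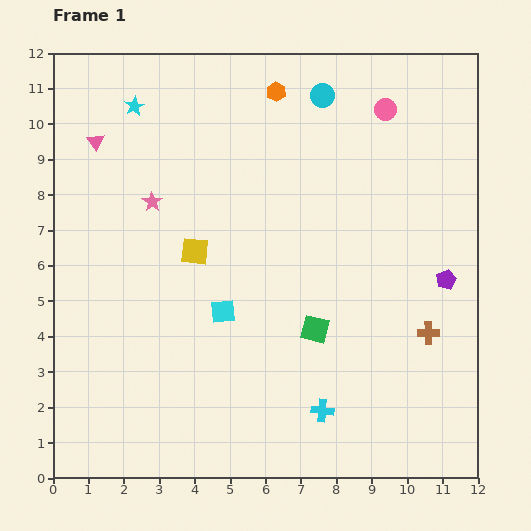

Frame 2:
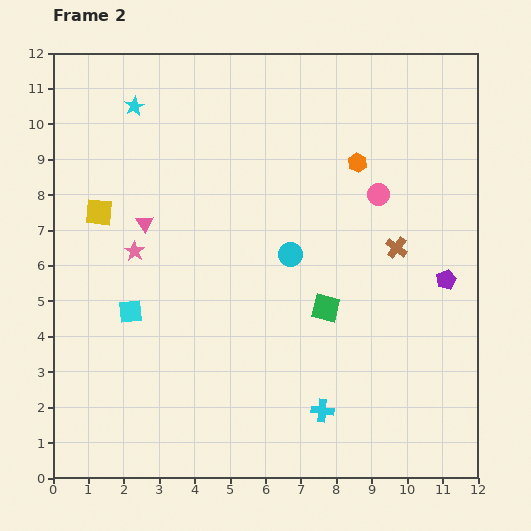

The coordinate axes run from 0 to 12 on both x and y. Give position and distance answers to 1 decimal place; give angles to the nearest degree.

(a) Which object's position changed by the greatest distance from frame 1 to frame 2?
the cyan circle

(moved 4.6; next 3.0)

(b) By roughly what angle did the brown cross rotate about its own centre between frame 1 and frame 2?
38° clockwise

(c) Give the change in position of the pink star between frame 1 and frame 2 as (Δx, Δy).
(-0.5, -1.4)

The pink star was at (2.8, 7.8) in frame 1 and (2.3, 6.4) in frame 2.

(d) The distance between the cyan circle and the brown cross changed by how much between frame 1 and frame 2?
-4.3

Distance in frame 1: 7.3. Distance in frame 2: 3.0.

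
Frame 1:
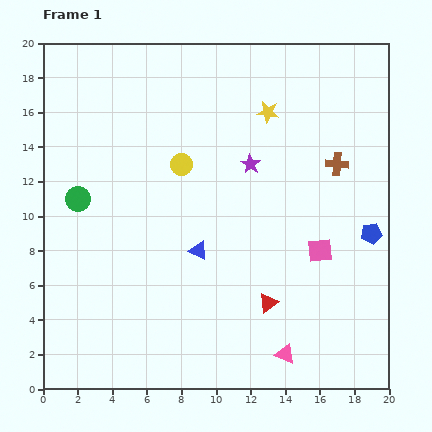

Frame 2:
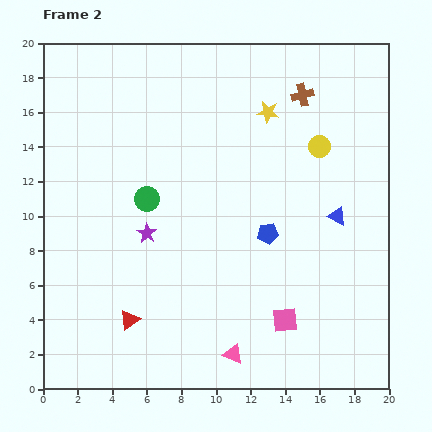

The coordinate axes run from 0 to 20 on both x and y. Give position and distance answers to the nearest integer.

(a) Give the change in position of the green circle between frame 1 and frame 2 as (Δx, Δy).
(4, 0)

The green circle was at (2, 11) in frame 1 and (6, 11) in frame 2.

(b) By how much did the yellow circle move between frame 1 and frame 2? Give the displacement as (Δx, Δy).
(8, 1)

The yellow circle was at (8, 13) in frame 1 and (16, 14) in frame 2.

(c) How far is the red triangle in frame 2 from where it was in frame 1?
8

The red triangle moved from (13, 5) to (5, 4), a distance of √(8² + 1²) ≈ 8.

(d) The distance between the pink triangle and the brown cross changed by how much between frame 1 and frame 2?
+5

Distance in frame 1: 11. Distance in frame 2: 16.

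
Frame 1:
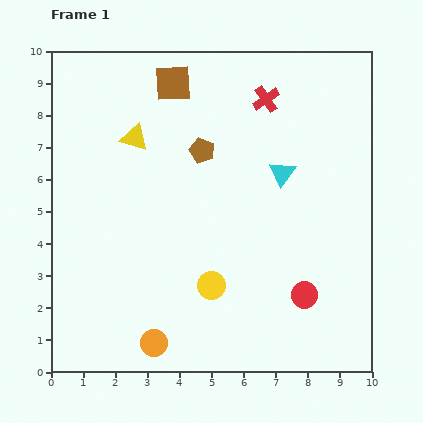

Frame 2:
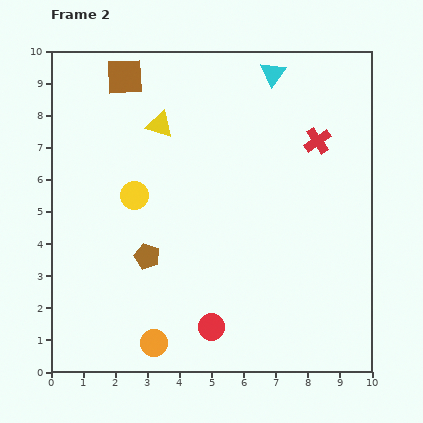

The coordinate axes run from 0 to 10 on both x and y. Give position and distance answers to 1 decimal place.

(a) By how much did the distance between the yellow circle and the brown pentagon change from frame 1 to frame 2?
-2.3

Distance in frame 1: 4.2. Distance in frame 2: 1.9.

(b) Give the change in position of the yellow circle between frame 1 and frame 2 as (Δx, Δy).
(-2.4, 2.8)

The yellow circle was at (5.0, 2.7) in frame 1 and (2.6, 5.5) in frame 2.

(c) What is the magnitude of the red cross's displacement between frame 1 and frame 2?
2.1

The red cross moved from (6.7, 8.5) to (8.3, 7.2), a distance of √(1.6² + 1.3²) ≈ 2.1.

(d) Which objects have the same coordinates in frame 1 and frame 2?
the orange circle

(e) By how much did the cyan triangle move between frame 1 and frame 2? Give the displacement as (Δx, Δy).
(-0.3, 3.1)

The cyan triangle was at (7.2, 6.2) in frame 1 and (6.9, 9.3) in frame 2.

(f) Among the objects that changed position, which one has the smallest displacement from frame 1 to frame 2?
the yellow triangle

(moved 0.9)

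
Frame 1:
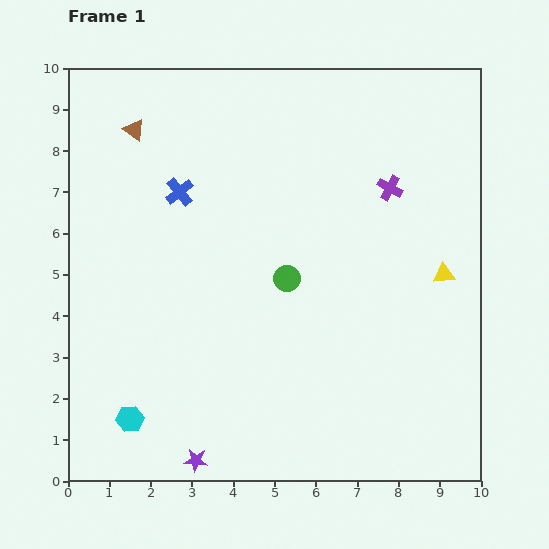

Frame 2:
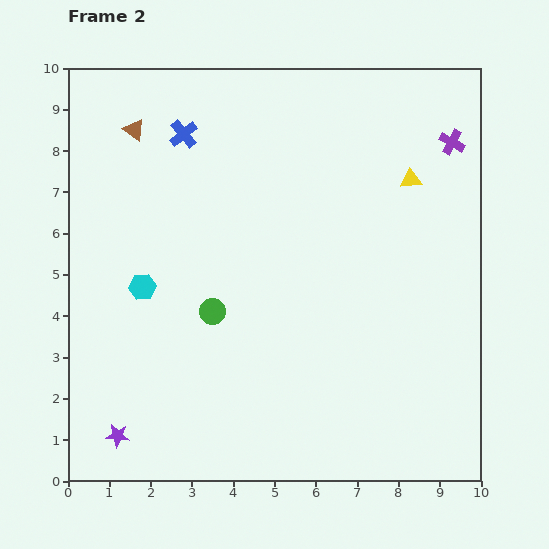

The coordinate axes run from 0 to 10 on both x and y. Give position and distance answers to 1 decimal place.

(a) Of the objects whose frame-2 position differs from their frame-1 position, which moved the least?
the blue cross

(moved 1.4)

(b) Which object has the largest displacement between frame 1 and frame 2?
the cyan hexagon

(moved 3.2; next 2.4)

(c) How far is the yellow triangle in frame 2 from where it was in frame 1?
2.4

The yellow triangle moved from (9.1, 5.0) to (8.3, 7.3), a distance of √(0.8² + 2.3²) ≈ 2.4.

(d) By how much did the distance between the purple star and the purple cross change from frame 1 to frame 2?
+2.7

Distance in frame 1: 8.1. Distance in frame 2: 10.8.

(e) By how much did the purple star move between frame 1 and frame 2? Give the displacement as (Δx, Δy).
(-1.9, 0.6)

The purple star was at (3.1, 0.5) in frame 1 and (1.2, 1.1) in frame 2.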